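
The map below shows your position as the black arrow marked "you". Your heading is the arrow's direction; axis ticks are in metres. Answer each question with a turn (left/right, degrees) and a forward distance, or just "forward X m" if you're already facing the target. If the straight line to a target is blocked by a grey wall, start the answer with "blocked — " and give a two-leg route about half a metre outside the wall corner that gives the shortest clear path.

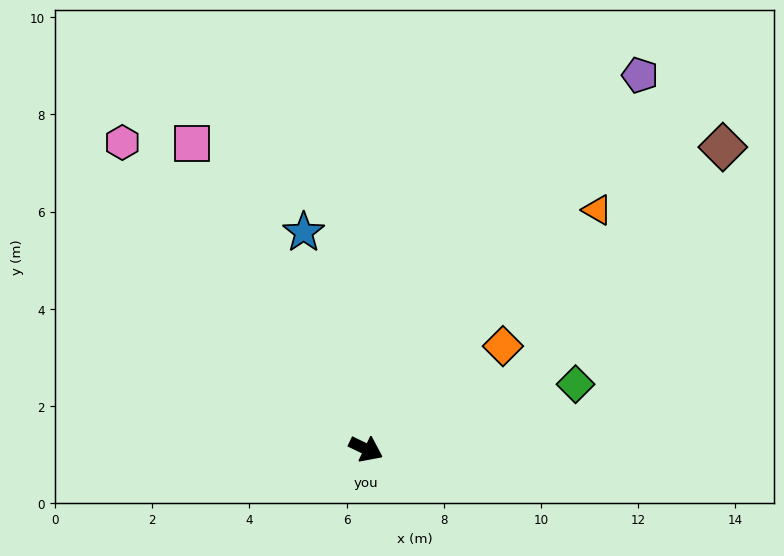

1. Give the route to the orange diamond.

turn left 63°, forward 3.5 m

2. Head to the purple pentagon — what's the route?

turn left 79°, forward 9.5 m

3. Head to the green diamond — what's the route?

turn left 43°, forward 4.5 m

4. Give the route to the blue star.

turn left 132°, forward 4.6 m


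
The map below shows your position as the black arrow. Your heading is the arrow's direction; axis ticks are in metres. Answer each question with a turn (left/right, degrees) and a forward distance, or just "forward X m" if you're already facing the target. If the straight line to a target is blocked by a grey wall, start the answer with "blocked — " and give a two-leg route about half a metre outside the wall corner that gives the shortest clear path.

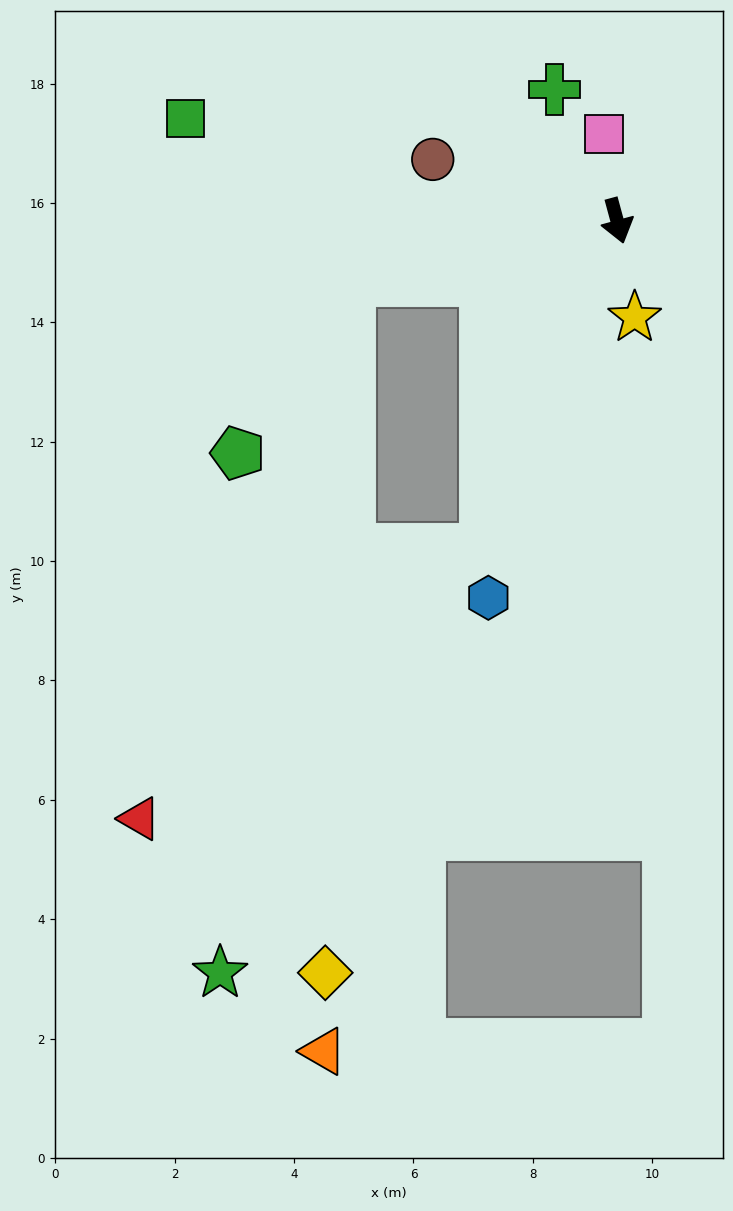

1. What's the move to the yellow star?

turn right 5°, forward 1.6 m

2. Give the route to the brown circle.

turn right 124°, forward 3.3 m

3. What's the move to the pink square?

turn left 173°, forward 1.5 m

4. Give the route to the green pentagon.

blocked — turn right 92°, forward 4.6 m, then turn left 44°, forward 3.4 m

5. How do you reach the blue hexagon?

turn right 34°, forward 6.7 m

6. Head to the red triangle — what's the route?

blocked — turn right 37°, forward 5.9 m, then turn right 30°, forward 7.3 m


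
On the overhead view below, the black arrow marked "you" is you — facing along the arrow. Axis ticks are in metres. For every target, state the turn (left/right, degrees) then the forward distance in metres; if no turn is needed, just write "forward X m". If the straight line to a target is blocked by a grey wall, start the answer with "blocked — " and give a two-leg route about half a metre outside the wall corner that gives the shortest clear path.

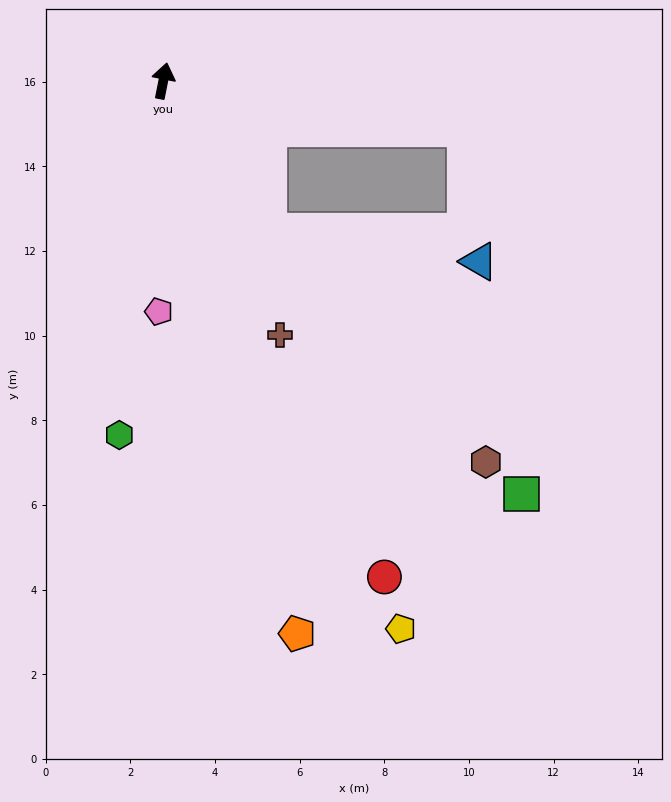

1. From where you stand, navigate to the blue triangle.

blocked — turn right 134°, forward 4.3 m, then turn left 47°, forward 5.0 m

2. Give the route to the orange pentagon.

turn right 155°, forward 13.4 m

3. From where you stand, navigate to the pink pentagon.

turn right 170°, forward 5.5 m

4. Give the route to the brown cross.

turn right 144°, forward 6.6 m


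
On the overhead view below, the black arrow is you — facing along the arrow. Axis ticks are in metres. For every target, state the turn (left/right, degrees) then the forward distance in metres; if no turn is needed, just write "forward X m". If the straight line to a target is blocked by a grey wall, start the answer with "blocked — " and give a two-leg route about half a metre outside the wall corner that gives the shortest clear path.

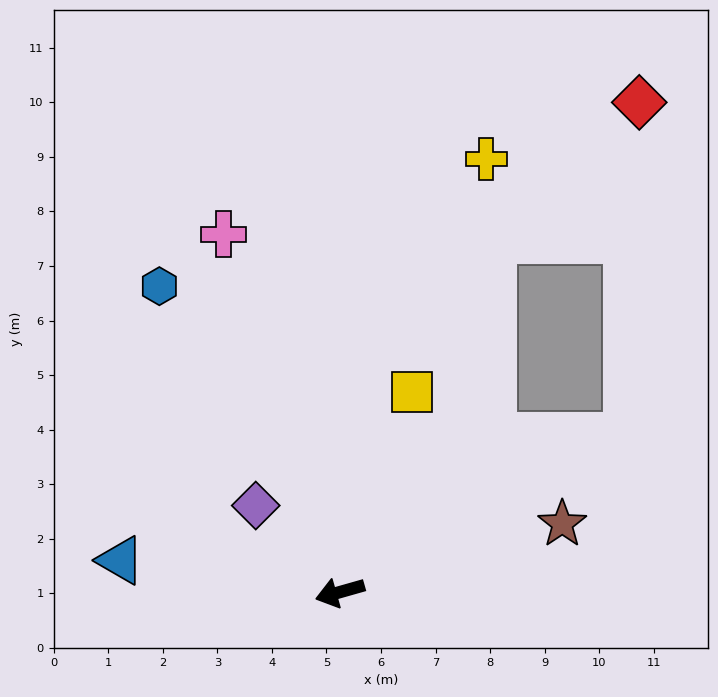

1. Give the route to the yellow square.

turn right 126°, forward 3.9 m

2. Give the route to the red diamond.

blocked — turn right 167°, forward 6.0 m, then turn left 59°, forward 6.1 m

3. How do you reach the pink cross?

turn right 88°, forward 6.9 m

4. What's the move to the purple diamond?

turn right 62°, forward 2.2 m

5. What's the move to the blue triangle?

turn right 24°, forward 4.1 m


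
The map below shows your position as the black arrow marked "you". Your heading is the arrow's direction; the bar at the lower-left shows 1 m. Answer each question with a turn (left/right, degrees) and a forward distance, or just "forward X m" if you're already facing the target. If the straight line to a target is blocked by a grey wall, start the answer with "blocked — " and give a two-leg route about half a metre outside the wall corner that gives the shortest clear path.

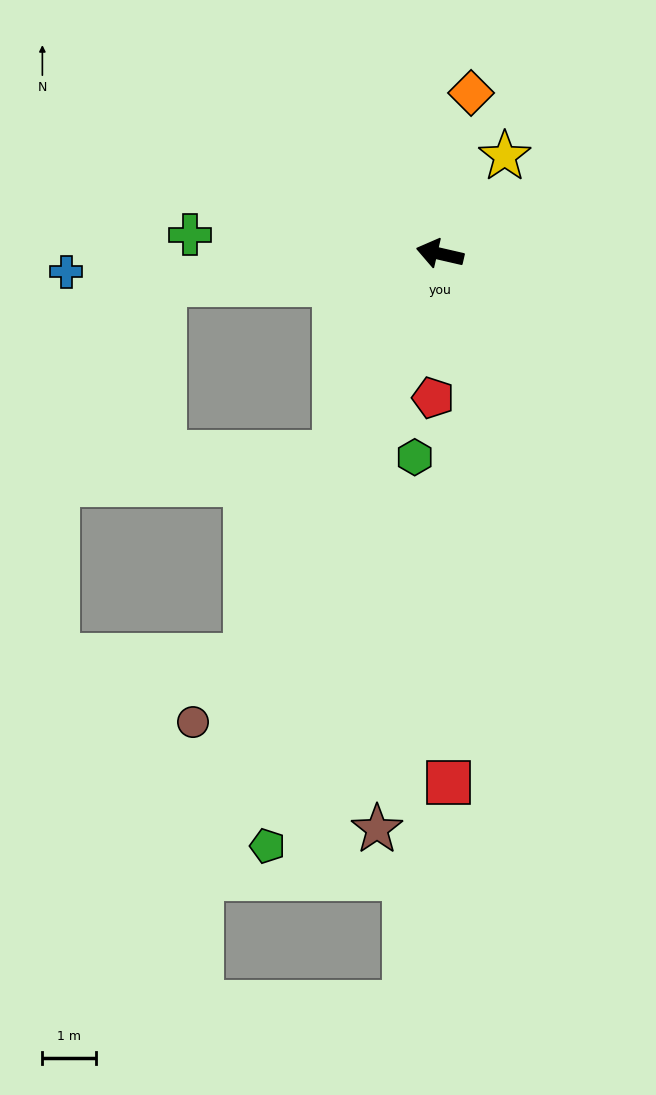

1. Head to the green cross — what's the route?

turn left 9°, forward 4.7 m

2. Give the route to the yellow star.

turn right 111°, forward 2.2 m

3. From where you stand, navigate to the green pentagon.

turn left 87°, forward 11.4 m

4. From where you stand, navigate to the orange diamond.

turn right 88°, forward 3.0 m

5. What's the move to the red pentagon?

turn left 100°, forward 2.7 m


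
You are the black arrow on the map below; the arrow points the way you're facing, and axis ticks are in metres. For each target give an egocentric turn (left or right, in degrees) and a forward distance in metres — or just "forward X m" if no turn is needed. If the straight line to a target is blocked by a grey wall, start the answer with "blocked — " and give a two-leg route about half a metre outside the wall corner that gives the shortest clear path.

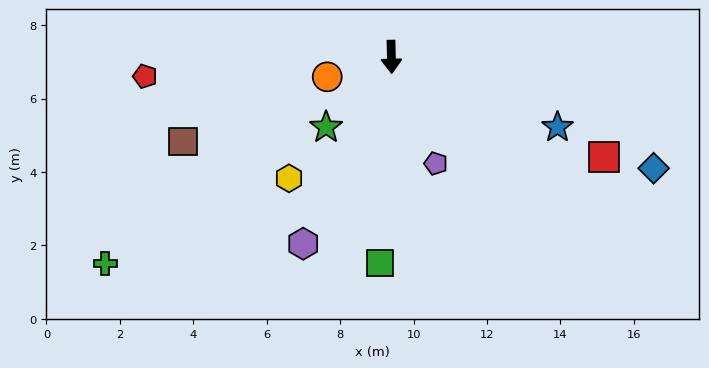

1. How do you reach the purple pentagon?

turn left 21°, forward 3.1 m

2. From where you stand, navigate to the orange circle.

turn right 74°, forward 1.8 m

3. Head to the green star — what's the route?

turn right 44°, forward 2.6 m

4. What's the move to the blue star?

turn left 66°, forward 4.9 m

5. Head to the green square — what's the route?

turn right 5°, forward 5.6 m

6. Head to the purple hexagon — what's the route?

turn right 27°, forward 5.6 m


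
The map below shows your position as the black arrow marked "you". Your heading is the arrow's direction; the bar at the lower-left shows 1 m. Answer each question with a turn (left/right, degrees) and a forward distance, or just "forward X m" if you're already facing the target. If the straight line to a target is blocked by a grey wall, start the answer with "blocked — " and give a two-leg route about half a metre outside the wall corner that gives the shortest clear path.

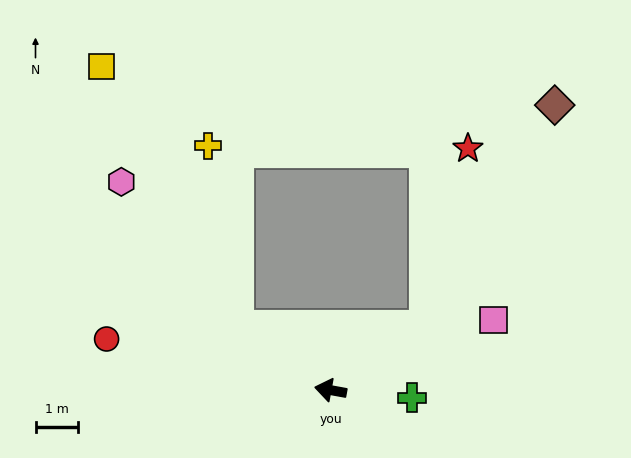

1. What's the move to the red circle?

turn right 3°, forward 5.4 m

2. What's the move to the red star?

blocked — turn right 137°, forward 2.7 m, then turn left 44°, forward 4.3 m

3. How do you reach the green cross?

turn right 175°, forward 1.9 m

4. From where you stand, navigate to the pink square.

turn right 146°, forward 4.1 m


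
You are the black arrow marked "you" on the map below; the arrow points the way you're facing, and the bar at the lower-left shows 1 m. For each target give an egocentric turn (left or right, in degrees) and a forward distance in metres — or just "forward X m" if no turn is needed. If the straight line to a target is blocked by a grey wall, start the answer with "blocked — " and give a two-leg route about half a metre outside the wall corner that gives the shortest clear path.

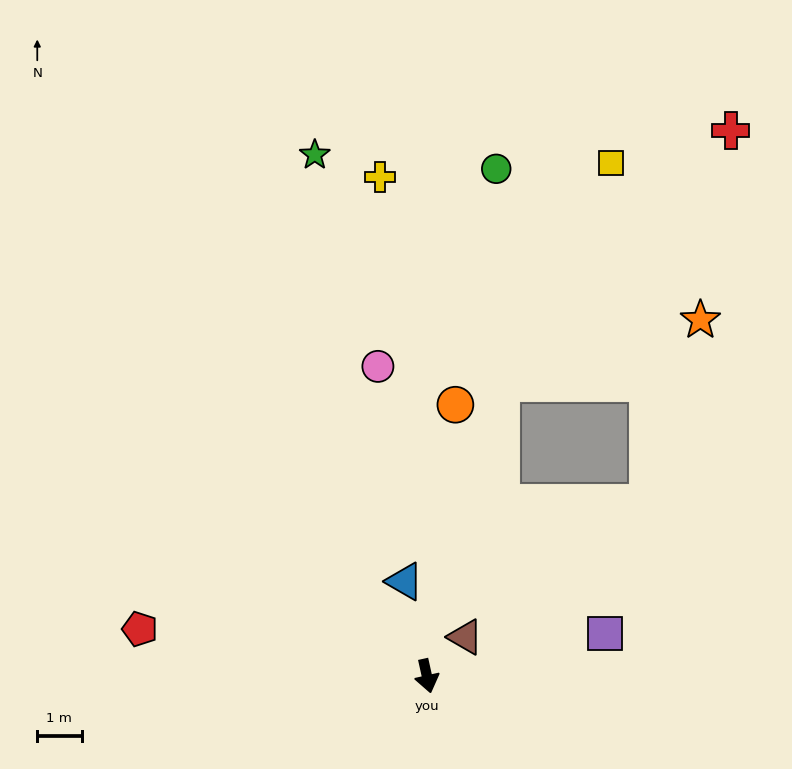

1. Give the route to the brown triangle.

turn left 123°, forward 1.2 m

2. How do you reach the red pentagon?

turn right 112°, forward 6.6 m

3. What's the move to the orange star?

blocked — turn left 153°, forward 6.8 m, then turn right 58°, forward 4.7 m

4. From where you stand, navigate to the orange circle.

turn left 162°, forward 6.2 m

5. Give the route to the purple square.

turn left 91°, forward 4.1 m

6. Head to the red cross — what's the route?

blocked — turn left 153°, forward 6.8 m, then turn right 28°, forward 7.7 m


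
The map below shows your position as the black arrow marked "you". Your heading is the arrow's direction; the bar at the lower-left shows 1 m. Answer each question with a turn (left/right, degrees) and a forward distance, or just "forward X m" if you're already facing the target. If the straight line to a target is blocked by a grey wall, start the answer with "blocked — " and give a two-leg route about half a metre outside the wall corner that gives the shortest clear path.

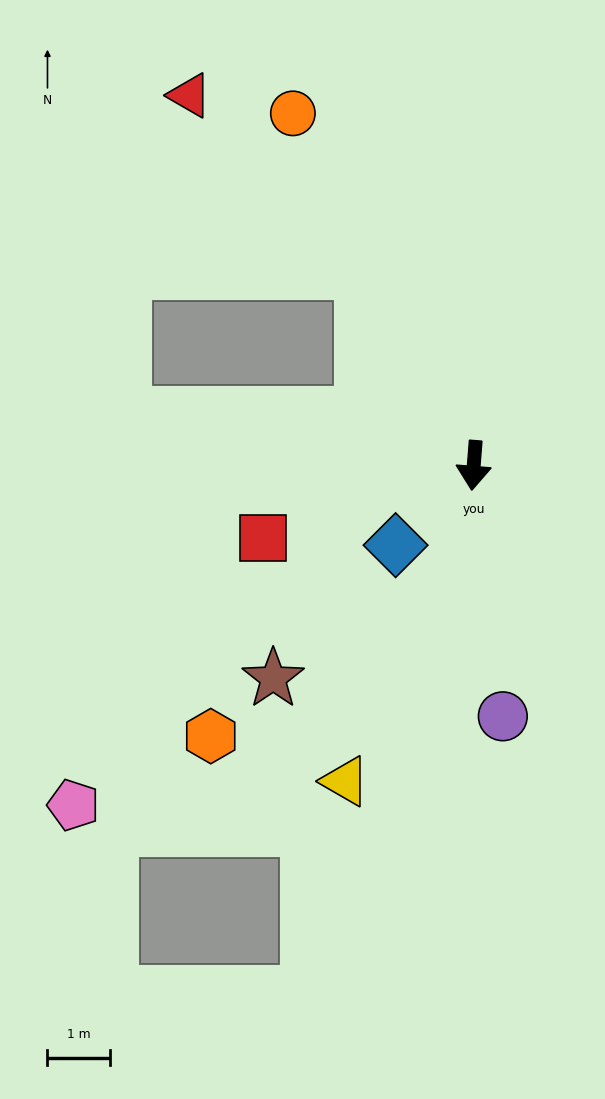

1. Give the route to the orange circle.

turn right 148°, forward 6.3 m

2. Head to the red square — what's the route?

turn right 66°, forward 3.5 m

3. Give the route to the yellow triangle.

turn right 18°, forward 5.4 m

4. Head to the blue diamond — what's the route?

turn right 40°, forward 1.8 m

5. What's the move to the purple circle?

turn left 11°, forward 4.0 m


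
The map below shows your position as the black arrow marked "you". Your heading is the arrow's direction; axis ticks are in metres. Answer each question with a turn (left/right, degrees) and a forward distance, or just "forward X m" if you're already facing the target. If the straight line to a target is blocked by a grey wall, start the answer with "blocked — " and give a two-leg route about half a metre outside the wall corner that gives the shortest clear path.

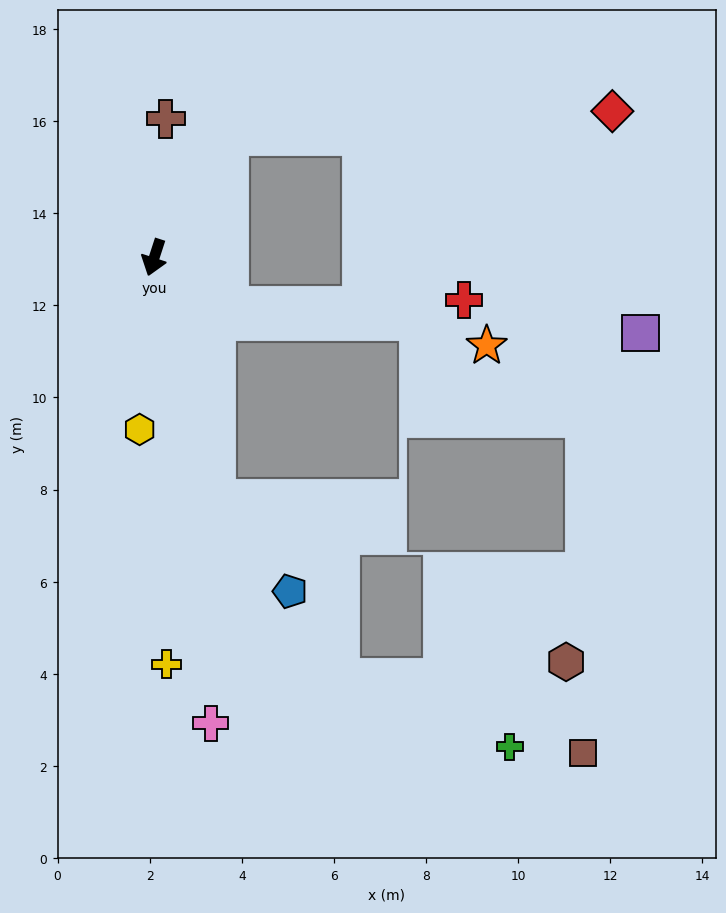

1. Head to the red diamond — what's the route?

blocked — turn left 166°, forward 3.1 m, then turn right 54°, forward 8.3 m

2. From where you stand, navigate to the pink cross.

turn left 25°, forward 10.2 m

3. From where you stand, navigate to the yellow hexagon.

turn left 13°, forward 3.7 m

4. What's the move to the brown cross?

turn right 167°, forward 3.0 m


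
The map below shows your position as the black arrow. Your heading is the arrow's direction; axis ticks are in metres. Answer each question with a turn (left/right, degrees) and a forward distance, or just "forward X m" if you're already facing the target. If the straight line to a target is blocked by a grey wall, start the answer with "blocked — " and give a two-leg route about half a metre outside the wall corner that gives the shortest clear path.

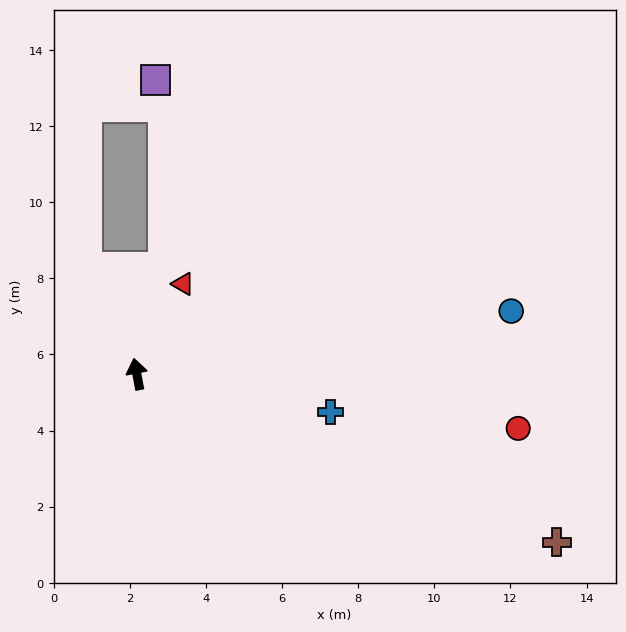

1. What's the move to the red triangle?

turn right 38°, forward 2.7 m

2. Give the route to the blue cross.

turn right 112°, forward 5.2 m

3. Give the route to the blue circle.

turn right 91°, forward 10.0 m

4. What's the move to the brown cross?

turn right 123°, forward 11.9 m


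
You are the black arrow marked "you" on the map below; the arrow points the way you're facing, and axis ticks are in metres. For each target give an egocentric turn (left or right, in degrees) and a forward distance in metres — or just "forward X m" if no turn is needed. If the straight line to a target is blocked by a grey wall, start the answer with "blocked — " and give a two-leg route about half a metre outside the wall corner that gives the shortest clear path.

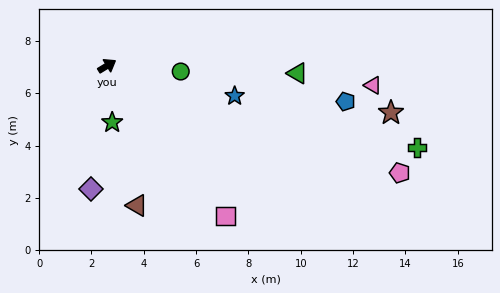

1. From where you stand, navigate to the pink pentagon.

turn right 51°, forward 11.9 m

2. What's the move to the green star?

turn right 116°, forward 2.2 m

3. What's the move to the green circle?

turn right 36°, forward 2.8 m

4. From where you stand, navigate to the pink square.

turn right 83°, forward 7.3 m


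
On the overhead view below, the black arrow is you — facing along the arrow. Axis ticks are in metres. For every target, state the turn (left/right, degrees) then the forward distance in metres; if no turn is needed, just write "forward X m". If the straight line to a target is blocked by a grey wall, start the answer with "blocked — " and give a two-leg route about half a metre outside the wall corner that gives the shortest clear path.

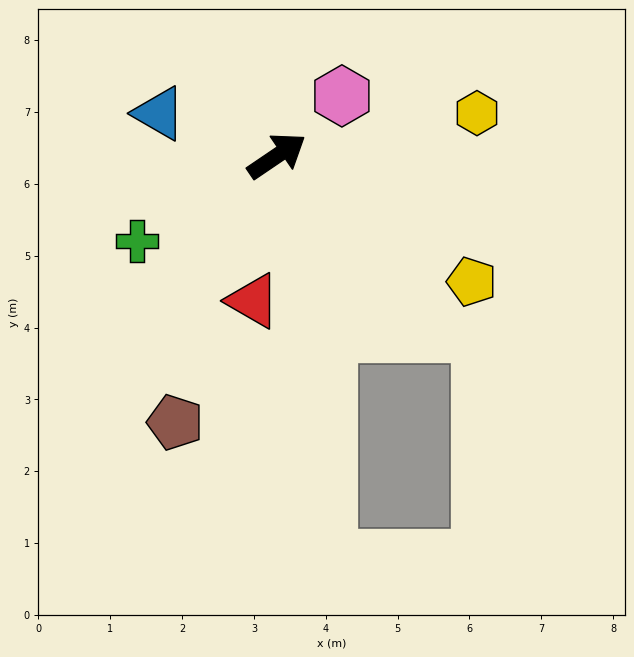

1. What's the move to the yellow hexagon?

turn right 22°, forward 2.8 m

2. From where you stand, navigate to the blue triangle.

turn left 126°, forward 1.7 m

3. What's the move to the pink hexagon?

turn left 8°, forward 1.2 m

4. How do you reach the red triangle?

turn right 133°, forward 2.0 m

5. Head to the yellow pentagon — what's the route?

turn right 67°, forward 3.2 m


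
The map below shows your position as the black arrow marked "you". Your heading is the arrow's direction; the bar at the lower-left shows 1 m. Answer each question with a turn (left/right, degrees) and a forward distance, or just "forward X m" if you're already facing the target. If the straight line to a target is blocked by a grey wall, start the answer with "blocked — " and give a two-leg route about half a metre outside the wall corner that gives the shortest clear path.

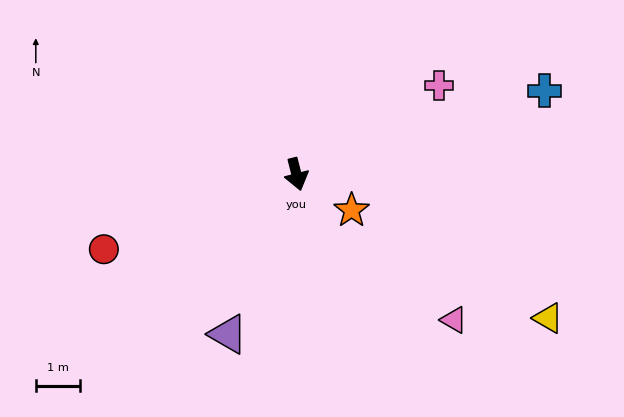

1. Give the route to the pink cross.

turn left 108°, forward 3.8 m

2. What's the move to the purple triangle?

turn right 37°, forward 3.9 m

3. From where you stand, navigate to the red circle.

turn right 83°, forward 4.6 m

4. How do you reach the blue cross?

turn left 94°, forward 5.9 m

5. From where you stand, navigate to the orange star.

turn left 43°, forward 1.5 m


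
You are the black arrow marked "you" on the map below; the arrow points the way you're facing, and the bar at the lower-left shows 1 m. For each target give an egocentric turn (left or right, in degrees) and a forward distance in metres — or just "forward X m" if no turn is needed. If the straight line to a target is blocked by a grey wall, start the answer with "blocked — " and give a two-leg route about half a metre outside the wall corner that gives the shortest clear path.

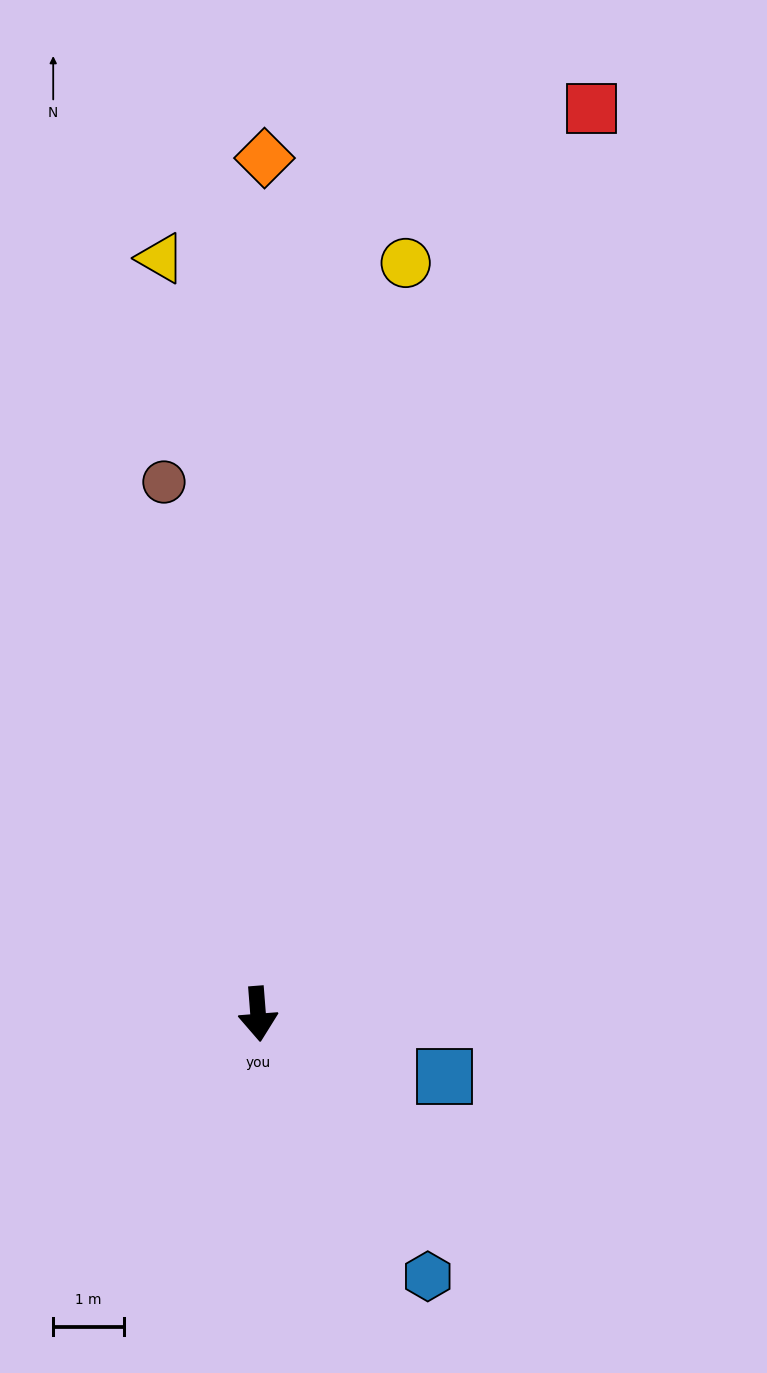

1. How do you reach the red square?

turn left 155°, forward 13.7 m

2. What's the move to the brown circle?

turn right 174°, forward 7.7 m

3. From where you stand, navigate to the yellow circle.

turn left 164°, forward 10.8 m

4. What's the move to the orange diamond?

turn left 175°, forward 12.1 m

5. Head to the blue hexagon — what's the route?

turn left 28°, forward 4.4 m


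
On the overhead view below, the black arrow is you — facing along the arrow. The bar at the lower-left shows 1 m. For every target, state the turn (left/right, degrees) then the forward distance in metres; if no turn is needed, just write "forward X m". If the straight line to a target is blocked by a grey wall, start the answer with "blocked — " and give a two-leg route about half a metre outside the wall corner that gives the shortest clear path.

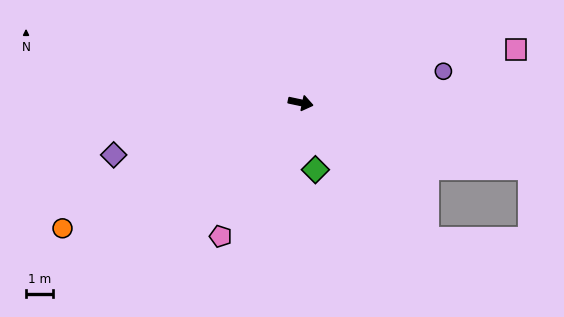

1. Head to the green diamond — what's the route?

turn right 66°, forward 2.5 m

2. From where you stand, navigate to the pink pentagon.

turn right 109°, forward 5.7 m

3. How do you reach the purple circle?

turn left 24°, forward 5.3 m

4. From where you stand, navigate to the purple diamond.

turn right 152°, forward 7.1 m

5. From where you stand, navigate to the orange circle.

turn right 140°, forward 9.8 m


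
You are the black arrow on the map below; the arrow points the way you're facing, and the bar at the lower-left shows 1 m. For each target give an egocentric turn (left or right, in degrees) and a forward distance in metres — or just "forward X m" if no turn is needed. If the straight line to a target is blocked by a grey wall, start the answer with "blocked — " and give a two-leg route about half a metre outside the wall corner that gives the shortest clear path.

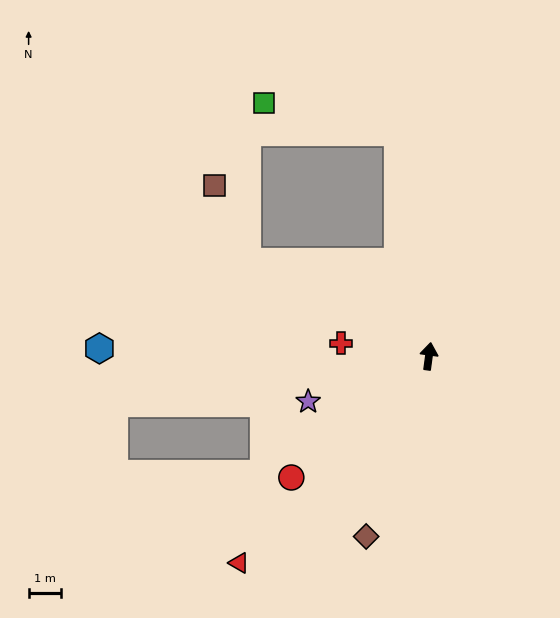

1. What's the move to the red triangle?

turn left 145°, forward 8.6 m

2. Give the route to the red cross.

turn left 89°, forward 2.7 m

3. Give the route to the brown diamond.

turn left 168°, forward 5.9 m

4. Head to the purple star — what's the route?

turn left 118°, forward 4.0 m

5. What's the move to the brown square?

blocked — turn left 70°, forward 6.3 m, then turn right 39°, forward 2.6 m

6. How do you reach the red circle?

turn left 139°, forward 5.6 m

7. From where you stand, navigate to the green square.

blocked — turn left 16°, forward 7.0 m, then turn left 69°, forward 4.2 m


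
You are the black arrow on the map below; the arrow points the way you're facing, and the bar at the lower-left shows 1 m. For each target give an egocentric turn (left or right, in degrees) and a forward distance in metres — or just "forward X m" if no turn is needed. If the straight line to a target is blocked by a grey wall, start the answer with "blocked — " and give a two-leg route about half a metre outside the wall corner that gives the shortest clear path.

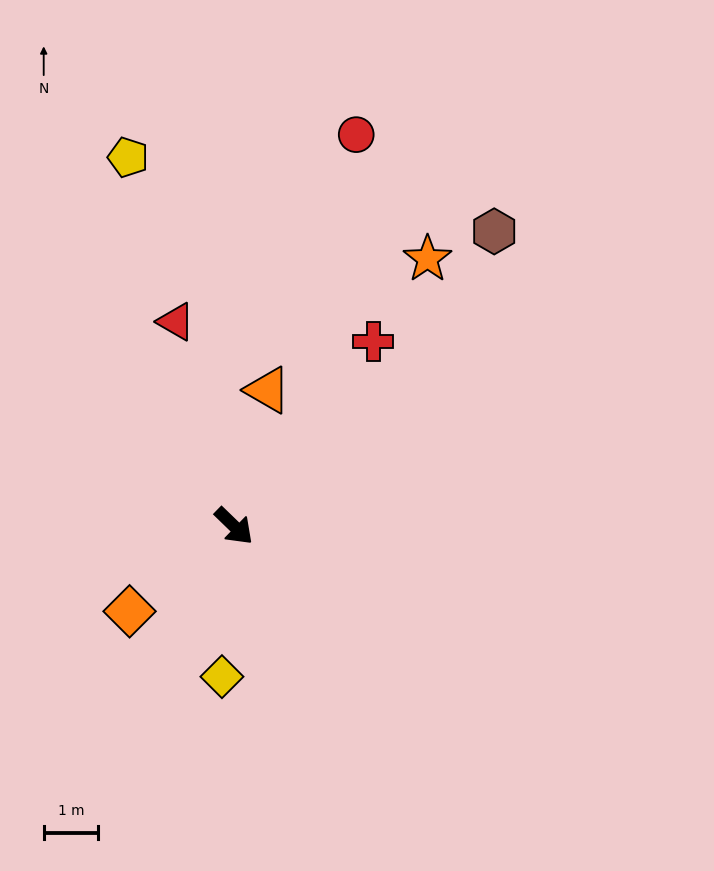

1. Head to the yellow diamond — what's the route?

turn right 51°, forward 2.8 m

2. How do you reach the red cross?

turn left 97°, forward 4.2 m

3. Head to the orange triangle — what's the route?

turn left 120°, forward 2.6 m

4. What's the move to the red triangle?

turn left 150°, forward 3.9 m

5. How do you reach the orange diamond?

turn right 97°, forward 2.5 m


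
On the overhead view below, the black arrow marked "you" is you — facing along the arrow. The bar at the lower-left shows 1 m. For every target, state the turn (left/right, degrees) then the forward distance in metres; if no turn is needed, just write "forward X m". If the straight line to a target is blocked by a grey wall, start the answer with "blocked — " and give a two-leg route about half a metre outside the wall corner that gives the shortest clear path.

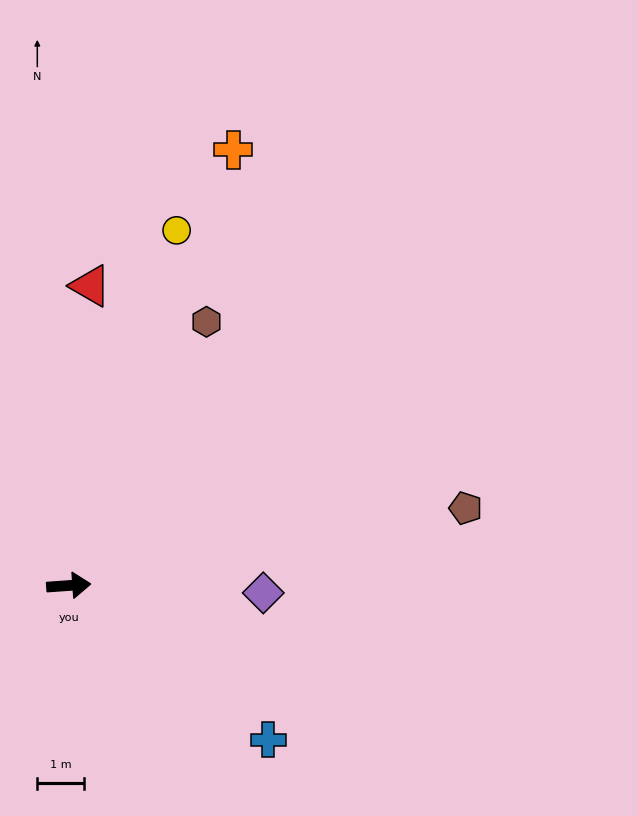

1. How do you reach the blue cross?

turn right 42°, forward 5.4 m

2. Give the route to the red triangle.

turn left 82°, forward 6.4 m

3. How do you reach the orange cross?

turn left 65°, forward 9.9 m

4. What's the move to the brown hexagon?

turn left 58°, forward 6.3 m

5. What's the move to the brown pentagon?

turn left 7°, forward 8.6 m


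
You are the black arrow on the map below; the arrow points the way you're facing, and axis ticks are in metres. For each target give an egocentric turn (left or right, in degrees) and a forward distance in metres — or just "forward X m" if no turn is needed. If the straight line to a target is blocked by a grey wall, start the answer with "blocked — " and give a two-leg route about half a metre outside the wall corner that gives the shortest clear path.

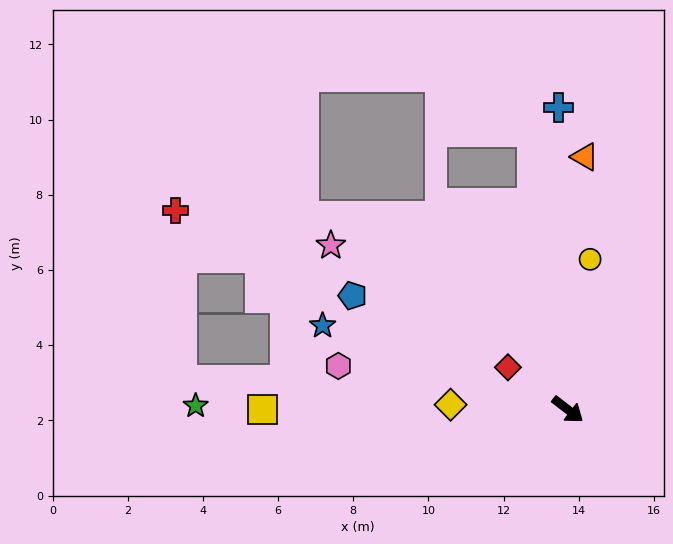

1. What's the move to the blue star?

turn right 161°, forward 6.9 m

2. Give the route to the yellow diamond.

turn right 145°, forward 3.1 m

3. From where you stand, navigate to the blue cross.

turn left 129°, forward 8.0 m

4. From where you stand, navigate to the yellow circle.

turn left 119°, forward 4.0 m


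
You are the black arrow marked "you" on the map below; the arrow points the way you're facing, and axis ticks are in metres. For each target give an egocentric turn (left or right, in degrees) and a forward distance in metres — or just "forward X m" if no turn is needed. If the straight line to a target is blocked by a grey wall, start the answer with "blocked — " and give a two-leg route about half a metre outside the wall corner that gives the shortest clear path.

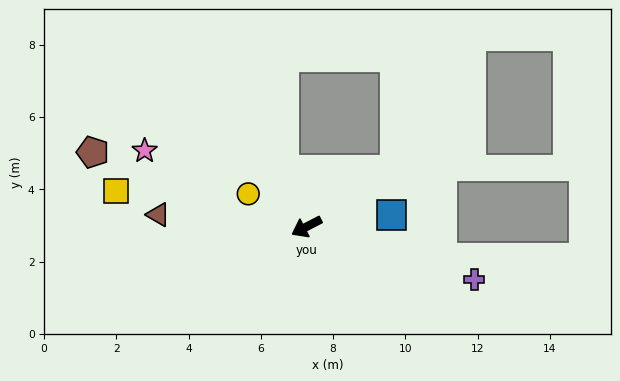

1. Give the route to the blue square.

turn left 160°, forward 2.4 m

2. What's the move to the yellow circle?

turn right 57°, forward 1.9 m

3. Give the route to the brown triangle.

turn right 32°, forward 4.1 m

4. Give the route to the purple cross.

turn left 135°, forward 4.9 m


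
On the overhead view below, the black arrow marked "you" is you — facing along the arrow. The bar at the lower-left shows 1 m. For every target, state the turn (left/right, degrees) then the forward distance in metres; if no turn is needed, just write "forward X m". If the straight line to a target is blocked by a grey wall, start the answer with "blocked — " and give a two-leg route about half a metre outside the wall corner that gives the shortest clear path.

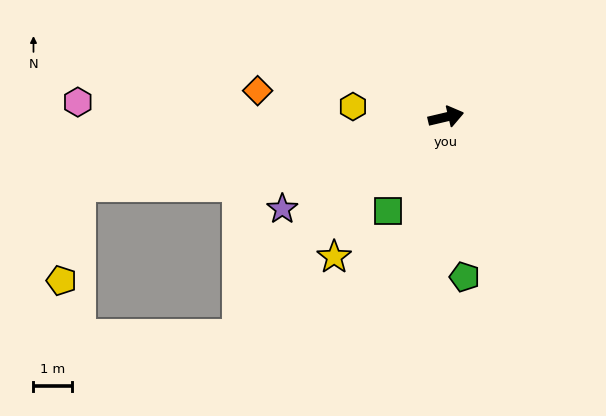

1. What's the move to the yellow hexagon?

turn left 160°, forward 2.4 m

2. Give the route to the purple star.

turn right 164°, forward 4.9 m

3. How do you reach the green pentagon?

turn right 97°, forward 4.2 m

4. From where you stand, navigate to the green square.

turn right 135°, forward 2.9 m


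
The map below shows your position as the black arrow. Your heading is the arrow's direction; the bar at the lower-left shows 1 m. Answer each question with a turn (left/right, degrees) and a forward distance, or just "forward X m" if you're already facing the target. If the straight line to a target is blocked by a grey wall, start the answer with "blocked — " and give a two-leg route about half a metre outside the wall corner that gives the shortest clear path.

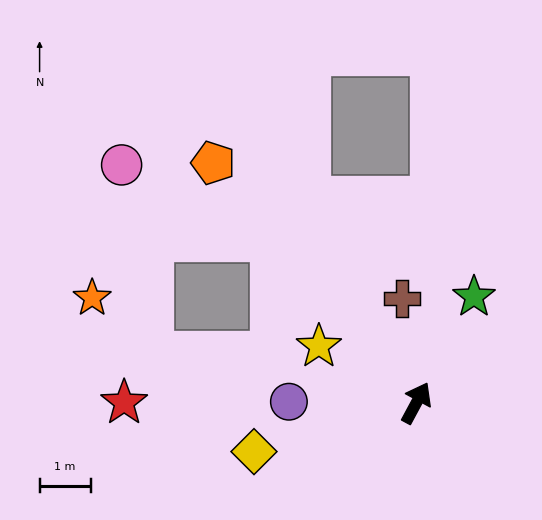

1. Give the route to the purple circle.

turn left 118°, forward 2.5 m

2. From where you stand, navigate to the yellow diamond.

turn left 135°, forward 3.3 m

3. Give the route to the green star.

forward 2.4 m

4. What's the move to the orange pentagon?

turn left 69°, forward 6.1 m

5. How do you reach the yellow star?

turn left 88°, forward 2.2 m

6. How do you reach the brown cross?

turn left 36°, forward 2.1 m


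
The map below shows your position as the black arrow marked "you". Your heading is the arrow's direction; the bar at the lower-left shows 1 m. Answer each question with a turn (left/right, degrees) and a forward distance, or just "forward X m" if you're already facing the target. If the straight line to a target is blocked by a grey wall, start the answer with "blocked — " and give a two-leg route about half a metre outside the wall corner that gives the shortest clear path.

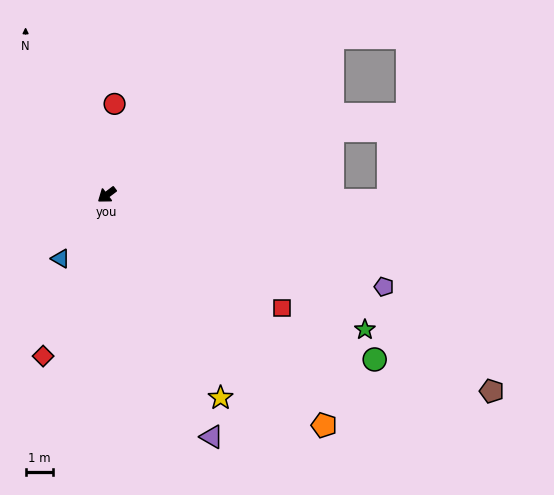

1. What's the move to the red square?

turn left 110°, forward 7.7 m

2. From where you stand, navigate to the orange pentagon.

turn left 96°, forward 11.7 m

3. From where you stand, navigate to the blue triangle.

turn left 17°, forward 2.9 m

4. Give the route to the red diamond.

turn left 31°, forward 6.4 m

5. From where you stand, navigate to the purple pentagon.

turn left 125°, forward 10.8 m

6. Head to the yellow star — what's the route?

turn left 82°, forward 8.6 m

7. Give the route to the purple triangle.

turn left 76°, forward 9.7 m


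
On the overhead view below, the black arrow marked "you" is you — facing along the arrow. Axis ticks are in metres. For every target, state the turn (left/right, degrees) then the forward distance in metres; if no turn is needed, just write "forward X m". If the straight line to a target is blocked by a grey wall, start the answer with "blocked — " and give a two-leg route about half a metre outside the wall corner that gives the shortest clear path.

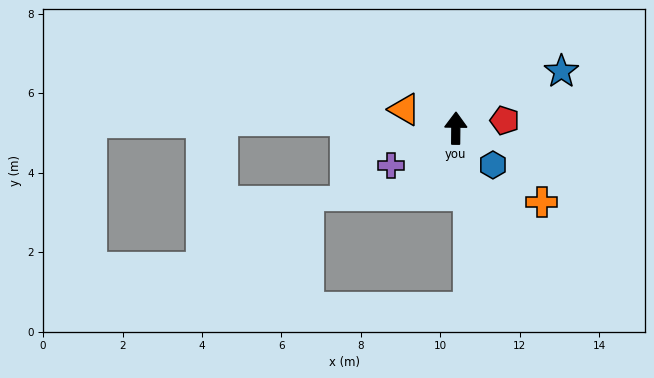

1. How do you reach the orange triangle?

turn left 71°, forward 1.4 m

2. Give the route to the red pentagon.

turn right 80°, forward 1.2 m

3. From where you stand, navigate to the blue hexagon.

turn right 134°, forward 1.3 m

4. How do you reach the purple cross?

turn left 121°, forward 1.9 m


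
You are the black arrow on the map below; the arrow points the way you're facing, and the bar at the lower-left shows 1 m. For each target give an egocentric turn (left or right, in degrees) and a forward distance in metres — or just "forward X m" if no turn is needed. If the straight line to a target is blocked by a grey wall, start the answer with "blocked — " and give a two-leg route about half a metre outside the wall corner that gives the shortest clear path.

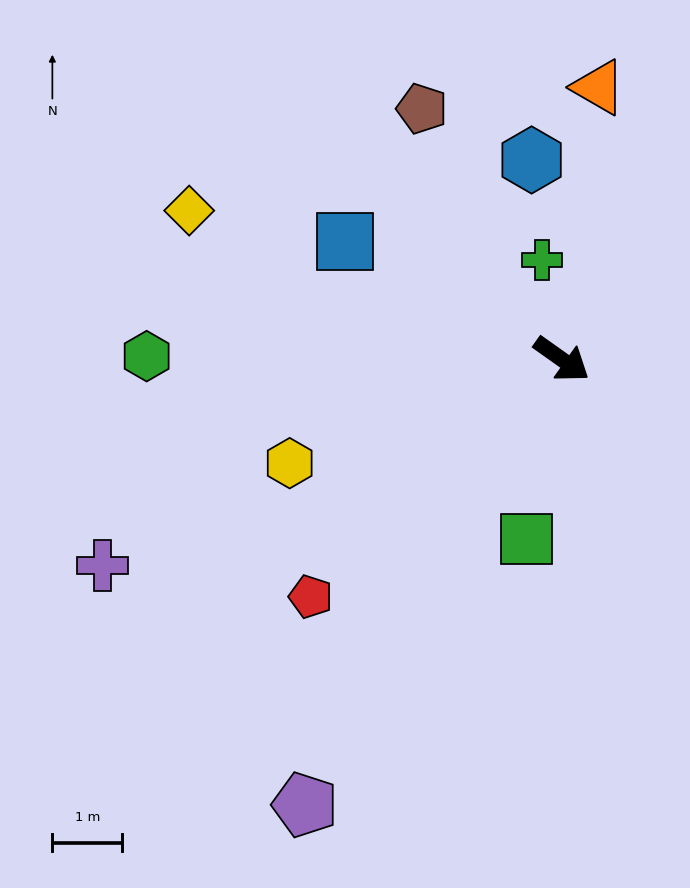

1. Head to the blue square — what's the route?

turn right 173°, forward 3.5 m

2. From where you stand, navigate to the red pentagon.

turn right 101°, forward 5.0 m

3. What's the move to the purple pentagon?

turn right 85°, forward 7.4 m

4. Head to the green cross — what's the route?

turn left 137°, forward 1.4 m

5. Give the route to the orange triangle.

turn left 118°, forward 3.9 m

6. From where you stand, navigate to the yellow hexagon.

turn right 124°, forward 4.2 m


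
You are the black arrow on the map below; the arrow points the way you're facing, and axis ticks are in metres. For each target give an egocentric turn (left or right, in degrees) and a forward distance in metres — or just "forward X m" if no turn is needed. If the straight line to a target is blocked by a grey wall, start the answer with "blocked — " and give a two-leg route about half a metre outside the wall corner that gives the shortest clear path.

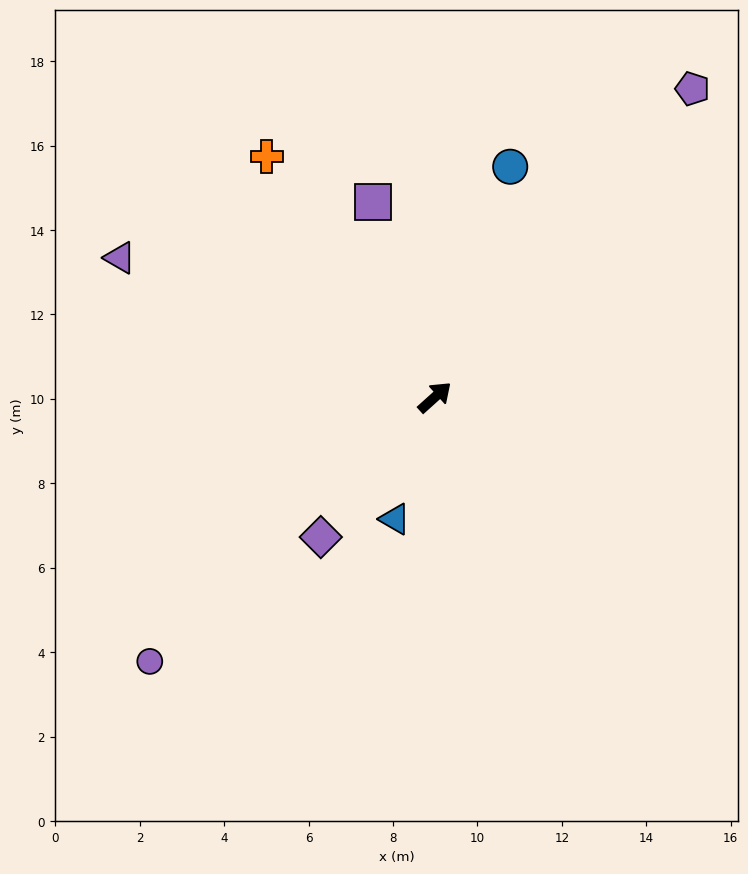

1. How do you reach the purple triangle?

turn left 114°, forward 8.2 m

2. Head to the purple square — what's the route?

turn left 66°, forward 4.8 m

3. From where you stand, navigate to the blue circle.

turn left 30°, forward 5.7 m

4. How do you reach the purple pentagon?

turn left 8°, forward 9.5 m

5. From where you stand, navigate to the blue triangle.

turn right 150°, forward 3.0 m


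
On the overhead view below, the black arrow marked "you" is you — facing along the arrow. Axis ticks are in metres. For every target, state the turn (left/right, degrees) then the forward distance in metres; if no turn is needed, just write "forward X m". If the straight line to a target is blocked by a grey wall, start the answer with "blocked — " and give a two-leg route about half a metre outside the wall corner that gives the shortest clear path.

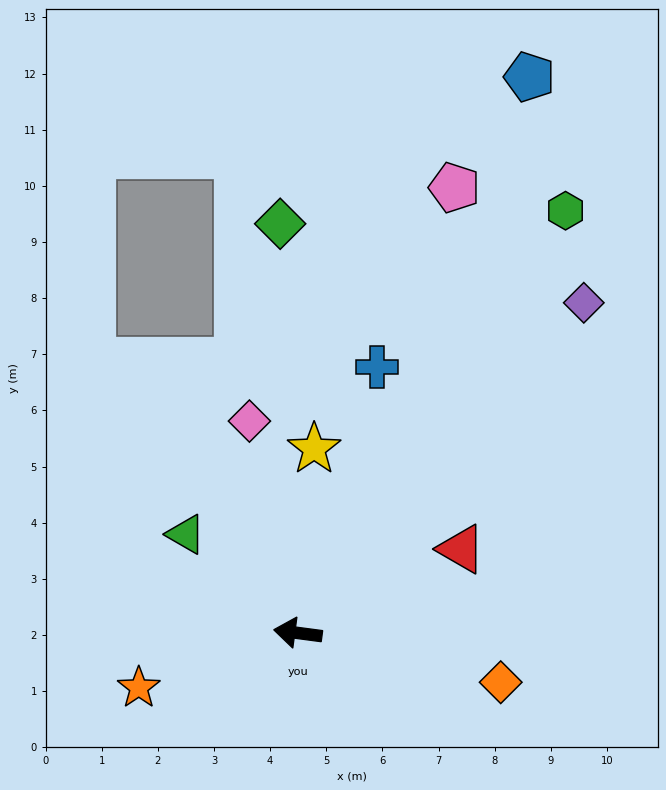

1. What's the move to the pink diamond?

turn right 70°, forward 3.9 m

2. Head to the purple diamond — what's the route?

turn right 123°, forward 7.8 m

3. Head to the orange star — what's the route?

turn left 27°, forward 3.0 m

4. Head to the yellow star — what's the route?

turn right 88°, forward 3.3 m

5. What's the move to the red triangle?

turn right 145°, forward 3.3 m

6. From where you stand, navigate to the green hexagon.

turn right 115°, forward 8.9 m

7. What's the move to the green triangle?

turn right 34°, forward 2.7 m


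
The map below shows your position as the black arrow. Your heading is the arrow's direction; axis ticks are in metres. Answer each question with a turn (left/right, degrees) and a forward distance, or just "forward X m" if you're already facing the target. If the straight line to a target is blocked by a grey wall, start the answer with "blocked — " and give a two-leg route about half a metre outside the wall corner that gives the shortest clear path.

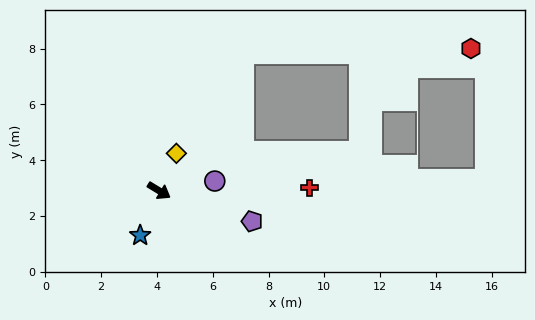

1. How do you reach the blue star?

turn right 82°, forward 1.7 m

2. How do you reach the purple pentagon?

turn left 13°, forward 3.5 m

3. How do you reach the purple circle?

turn left 41°, forward 2.0 m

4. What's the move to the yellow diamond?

turn left 96°, forward 1.5 m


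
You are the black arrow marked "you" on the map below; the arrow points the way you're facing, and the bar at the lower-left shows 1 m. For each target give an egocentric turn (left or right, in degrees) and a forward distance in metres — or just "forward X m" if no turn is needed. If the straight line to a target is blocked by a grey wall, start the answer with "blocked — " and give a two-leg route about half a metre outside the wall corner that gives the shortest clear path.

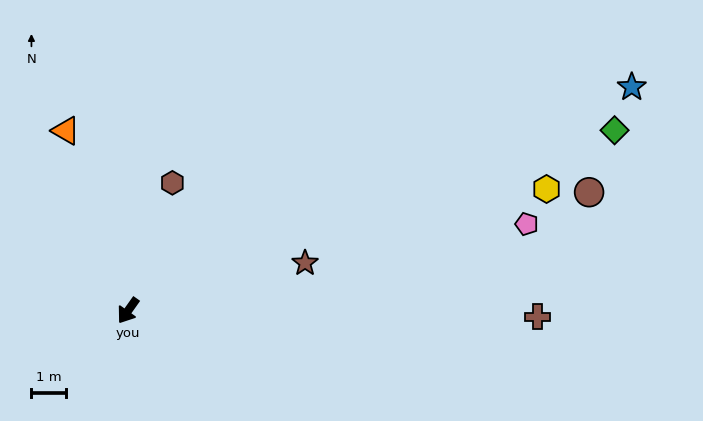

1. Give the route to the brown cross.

turn left 125°, forward 11.8 m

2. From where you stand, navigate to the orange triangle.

turn right 126°, forward 5.5 m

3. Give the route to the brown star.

turn left 140°, forward 5.3 m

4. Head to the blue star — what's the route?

turn left 149°, forward 15.8 m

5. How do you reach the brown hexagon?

turn right 164°, forward 3.9 m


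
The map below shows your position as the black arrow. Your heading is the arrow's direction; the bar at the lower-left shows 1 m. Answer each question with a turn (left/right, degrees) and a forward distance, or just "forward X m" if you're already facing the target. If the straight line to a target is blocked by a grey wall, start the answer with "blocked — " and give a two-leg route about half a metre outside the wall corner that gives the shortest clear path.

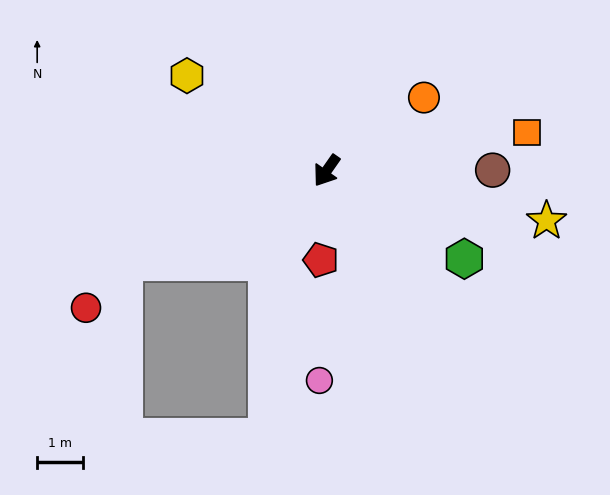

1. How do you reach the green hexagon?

turn left 92°, forward 3.6 m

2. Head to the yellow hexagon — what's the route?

turn right 89°, forward 3.7 m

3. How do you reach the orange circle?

turn left 162°, forward 2.7 m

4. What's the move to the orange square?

turn left 136°, forward 4.5 m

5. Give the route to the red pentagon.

turn left 31°, forward 2.0 m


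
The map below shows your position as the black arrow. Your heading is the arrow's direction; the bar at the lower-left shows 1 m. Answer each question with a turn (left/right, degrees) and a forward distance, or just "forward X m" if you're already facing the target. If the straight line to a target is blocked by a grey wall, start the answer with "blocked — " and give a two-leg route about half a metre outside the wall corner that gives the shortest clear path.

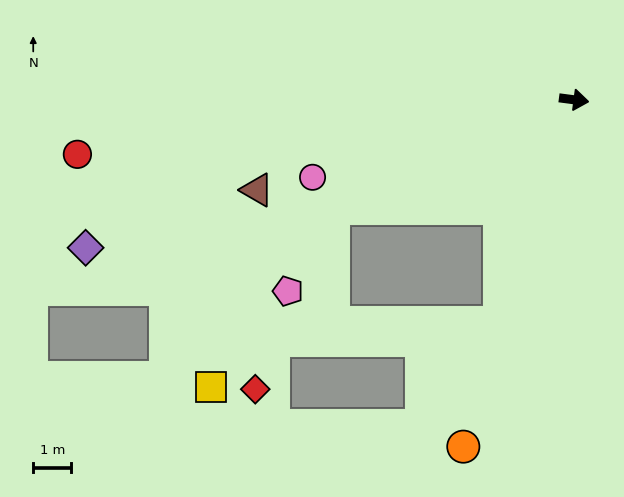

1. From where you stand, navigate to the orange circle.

turn right 100°, forward 9.6 m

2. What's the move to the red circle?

turn right 166°, forward 13.2 m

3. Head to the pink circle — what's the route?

turn right 156°, forward 7.2 m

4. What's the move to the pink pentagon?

blocked — turn right 148°, forward 7.0 m, then turn left 37°, forward 2.5 m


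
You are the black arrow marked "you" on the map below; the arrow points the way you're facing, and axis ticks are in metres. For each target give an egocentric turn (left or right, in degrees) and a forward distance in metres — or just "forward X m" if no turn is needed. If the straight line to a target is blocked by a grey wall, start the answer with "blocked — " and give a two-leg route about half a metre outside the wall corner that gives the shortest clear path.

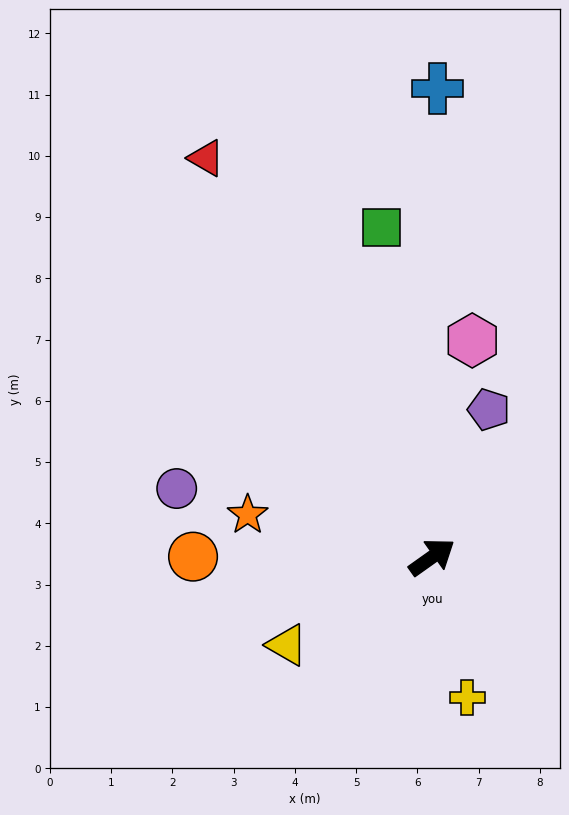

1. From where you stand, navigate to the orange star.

turn left 132°, forward 3.1 m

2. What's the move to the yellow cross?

turn right 111°, forward 2.4 m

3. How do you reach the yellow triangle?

turn left 176°, forward 2.8 m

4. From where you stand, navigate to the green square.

turn left 63°, forward 5.4 m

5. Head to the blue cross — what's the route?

turn left 54°, forward 7.7 m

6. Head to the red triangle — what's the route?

turn left 84°, forward 7.5 m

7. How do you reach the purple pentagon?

turn left 34°, forward 2.6 m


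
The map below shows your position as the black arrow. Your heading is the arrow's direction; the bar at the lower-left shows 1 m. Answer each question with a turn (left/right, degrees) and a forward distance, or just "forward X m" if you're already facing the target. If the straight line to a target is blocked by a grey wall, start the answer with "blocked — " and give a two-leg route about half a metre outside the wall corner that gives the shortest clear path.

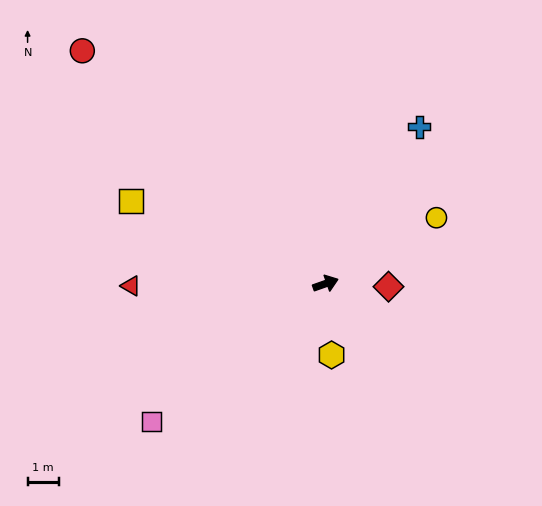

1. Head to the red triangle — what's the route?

turn left 161°, forward 6.3 m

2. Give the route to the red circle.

turn left 117°, forward 10.9 m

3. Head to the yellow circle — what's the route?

turn left 11°, forward 4.2 m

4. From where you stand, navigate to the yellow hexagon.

turn right 105°, forward 2.3 m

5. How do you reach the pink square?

turn right 161°, forward 7.2 m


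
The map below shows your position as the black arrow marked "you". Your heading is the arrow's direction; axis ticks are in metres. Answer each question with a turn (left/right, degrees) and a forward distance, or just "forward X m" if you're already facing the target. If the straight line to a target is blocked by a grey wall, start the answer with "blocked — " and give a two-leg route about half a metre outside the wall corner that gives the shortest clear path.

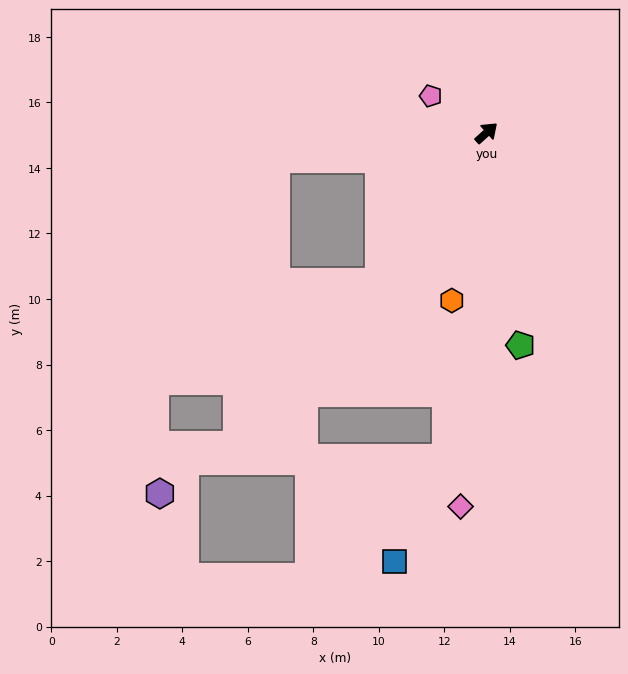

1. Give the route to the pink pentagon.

turn left 104°, forward 2.0 m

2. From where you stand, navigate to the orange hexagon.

turn right 144°, forward 5.2 m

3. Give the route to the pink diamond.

turn right 136°, forward 11.4 m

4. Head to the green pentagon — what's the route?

turn right 123°, forward 6.6 m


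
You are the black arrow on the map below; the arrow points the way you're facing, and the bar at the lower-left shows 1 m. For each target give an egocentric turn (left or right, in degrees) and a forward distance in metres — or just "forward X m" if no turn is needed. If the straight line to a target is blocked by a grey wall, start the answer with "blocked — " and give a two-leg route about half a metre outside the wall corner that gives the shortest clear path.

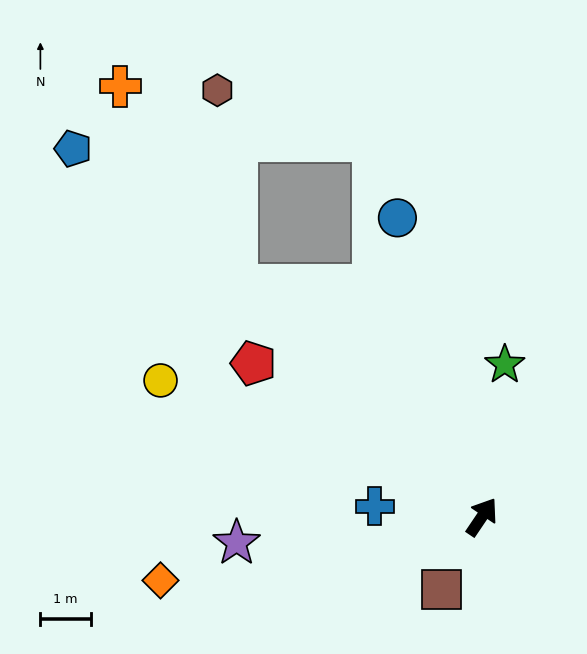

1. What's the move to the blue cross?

turn left 118°, forward 2.1 m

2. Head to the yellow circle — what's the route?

turn left 101°, forward 6.9 m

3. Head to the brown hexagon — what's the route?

blocked — turn left 81°, forward 6.7 m, then turn right 41°, forward 3.9 m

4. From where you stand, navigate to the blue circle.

turn left 50°, forward 6.2 m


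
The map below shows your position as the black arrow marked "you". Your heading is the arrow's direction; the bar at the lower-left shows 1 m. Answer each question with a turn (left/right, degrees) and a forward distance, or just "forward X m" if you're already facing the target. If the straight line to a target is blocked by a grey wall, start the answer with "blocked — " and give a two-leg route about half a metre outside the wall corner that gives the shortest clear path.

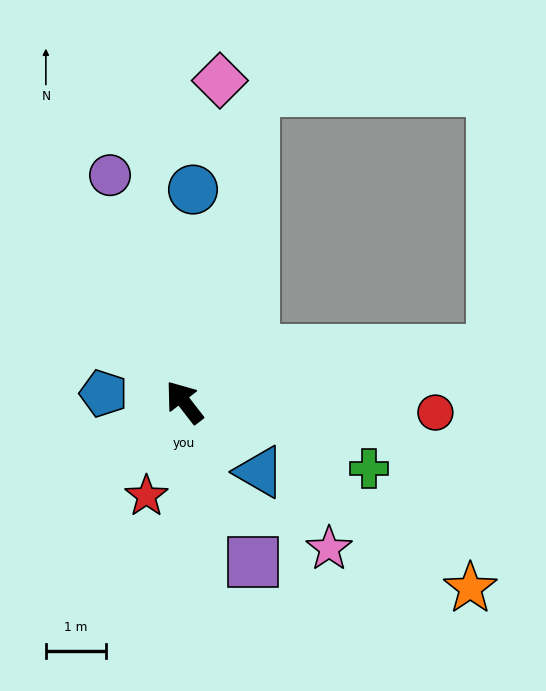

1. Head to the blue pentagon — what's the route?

turn left 46°, forward 1.3 m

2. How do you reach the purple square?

turn left 165°, forward 2.9 m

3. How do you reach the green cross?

turn right 148°, forward 3.3 m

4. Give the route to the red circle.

turn right 130°, forward 4.2 m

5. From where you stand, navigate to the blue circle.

turn right 40°, forward 3.5 m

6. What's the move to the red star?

turn left 120°, forward 1.7 m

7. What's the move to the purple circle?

turn right 20°, forward 4.0 m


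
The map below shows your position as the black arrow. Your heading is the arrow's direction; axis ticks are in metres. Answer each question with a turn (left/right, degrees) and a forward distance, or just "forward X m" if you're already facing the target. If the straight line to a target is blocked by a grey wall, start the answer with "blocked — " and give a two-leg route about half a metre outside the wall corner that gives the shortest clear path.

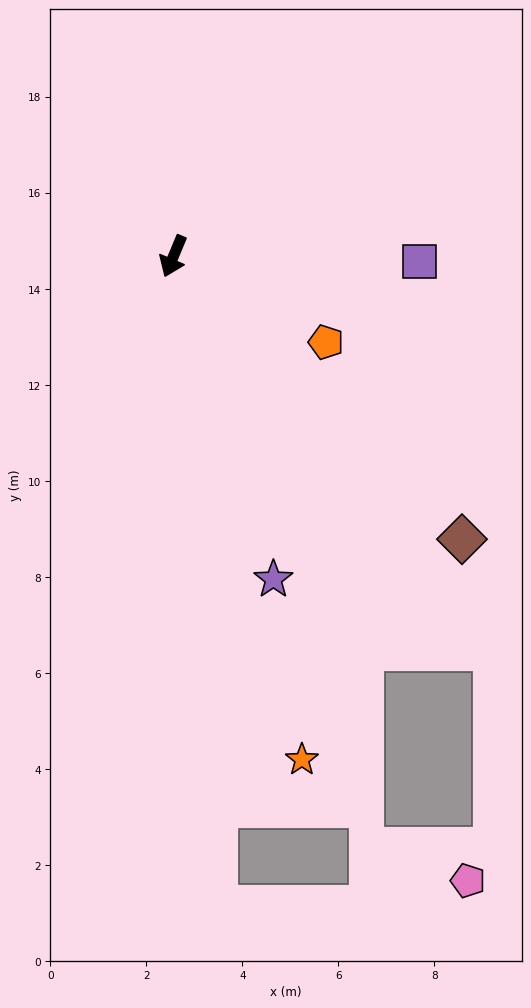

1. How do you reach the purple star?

turn left 40°, forward 7.0 m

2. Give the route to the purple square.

turn left 112°, forward 5.1 m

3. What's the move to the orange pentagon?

turn left 83°, forward 3.6 m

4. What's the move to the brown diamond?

turn left 68°, forward 8.4 m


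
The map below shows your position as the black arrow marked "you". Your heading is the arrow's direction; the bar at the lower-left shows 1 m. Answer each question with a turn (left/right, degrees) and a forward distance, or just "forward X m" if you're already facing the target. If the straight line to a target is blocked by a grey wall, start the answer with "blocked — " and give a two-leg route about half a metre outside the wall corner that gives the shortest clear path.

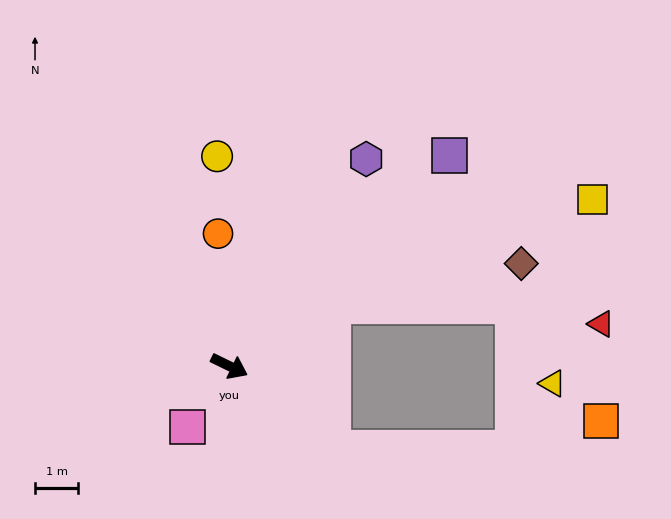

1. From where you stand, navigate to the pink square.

turn right 99°, forward 1.7 m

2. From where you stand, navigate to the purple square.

turn left 70°, forward 7.1 m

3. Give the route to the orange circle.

turn left 121°, forward 3.1 m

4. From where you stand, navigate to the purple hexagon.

turn left 83°, forward 5.8 m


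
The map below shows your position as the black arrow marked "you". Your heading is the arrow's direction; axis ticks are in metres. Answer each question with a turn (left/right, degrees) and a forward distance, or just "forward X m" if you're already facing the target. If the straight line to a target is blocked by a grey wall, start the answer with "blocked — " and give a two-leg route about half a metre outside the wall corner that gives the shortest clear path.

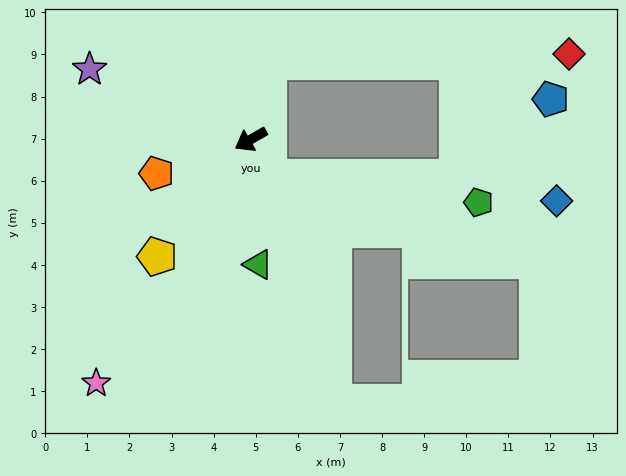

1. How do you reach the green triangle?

turn left 64°, forward 3.0 m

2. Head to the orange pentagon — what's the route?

turn right 10°, forward 2.4 m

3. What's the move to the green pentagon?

blocked — turn left 86°, forward 1.0 m, then turn left 57°, forward 5.0 m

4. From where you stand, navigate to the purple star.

turn right 53°, forward 4.2 m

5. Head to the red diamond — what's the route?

blocked — turn right 133°, forward 1.9 m, then turn right 75°, forward 7.1 m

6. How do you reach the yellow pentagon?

turn left 22°, forward 3.6 m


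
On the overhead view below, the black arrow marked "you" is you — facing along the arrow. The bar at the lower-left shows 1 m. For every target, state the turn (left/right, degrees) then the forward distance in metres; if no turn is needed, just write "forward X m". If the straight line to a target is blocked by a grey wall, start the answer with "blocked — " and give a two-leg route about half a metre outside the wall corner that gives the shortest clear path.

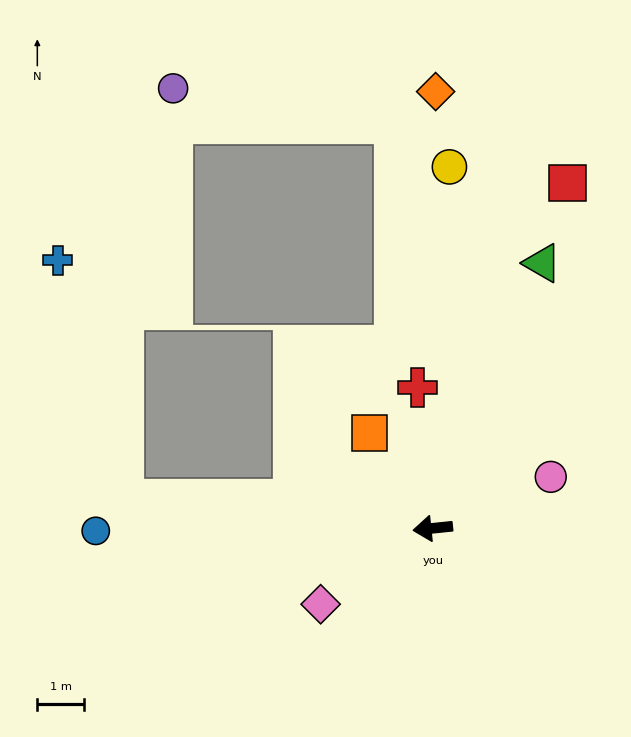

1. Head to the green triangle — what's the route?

turn right 118°, forward 6.1 m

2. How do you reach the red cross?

turn right 90°, forward 3.0 m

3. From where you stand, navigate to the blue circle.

turn right 5°, forward 7.2 m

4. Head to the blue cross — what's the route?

blocked — turn right 11°, forward 6.6 m, then turn right 69°, forward 5.3 m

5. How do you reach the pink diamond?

turn left 28°, forward 2.9 m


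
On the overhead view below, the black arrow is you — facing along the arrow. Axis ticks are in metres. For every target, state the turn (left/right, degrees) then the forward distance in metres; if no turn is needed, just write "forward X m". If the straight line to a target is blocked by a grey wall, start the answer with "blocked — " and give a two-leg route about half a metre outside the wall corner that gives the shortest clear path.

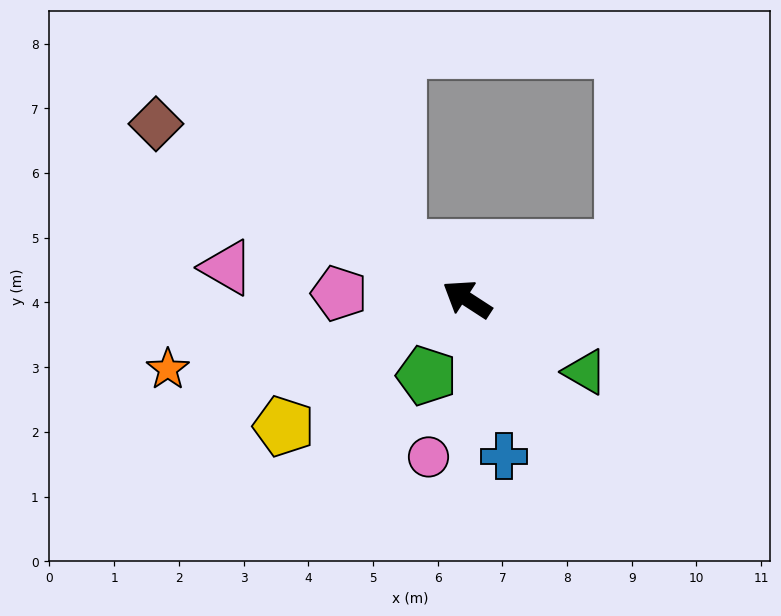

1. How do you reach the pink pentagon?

turn left 30°, forward 2.0 m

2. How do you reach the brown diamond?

turn left 4°, forward 5.5 m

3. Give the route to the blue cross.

turn left 136°, forward 2.5 m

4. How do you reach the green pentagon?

turn left 95°, forward 1.3 m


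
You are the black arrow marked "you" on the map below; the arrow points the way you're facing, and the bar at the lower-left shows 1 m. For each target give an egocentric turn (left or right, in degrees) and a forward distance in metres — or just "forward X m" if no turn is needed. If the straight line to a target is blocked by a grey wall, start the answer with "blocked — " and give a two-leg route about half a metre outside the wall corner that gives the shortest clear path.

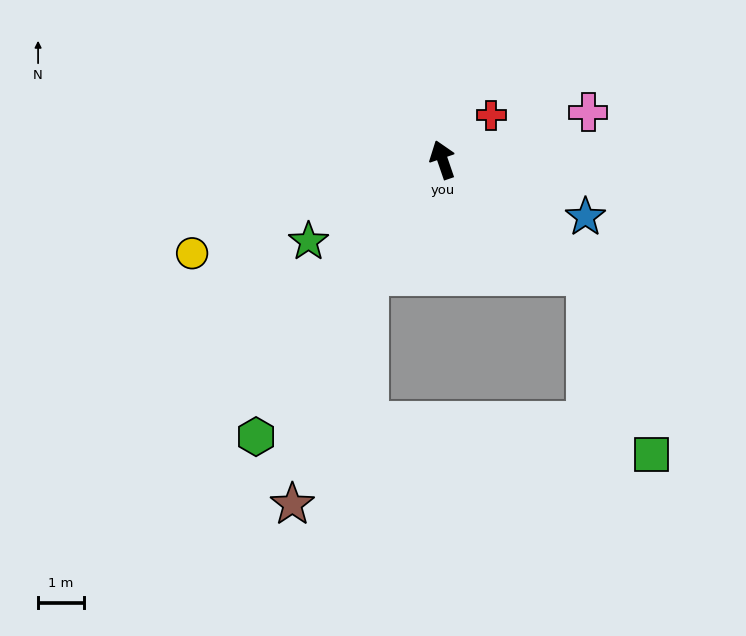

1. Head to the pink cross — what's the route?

turn right 91°, forward 3.3 m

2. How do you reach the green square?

blocked — turn right 148°, forward 4.0 m, then turn right 31°, forward 4.1 m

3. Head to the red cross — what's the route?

turn right 67°, forward 1.4 m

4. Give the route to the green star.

turn left 102°, forward 3.4 m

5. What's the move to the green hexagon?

turn left 127°, forward 7.3 m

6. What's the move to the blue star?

turn right 131°, forward 3.4 m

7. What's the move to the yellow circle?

turn left 92°, forward 5.8 m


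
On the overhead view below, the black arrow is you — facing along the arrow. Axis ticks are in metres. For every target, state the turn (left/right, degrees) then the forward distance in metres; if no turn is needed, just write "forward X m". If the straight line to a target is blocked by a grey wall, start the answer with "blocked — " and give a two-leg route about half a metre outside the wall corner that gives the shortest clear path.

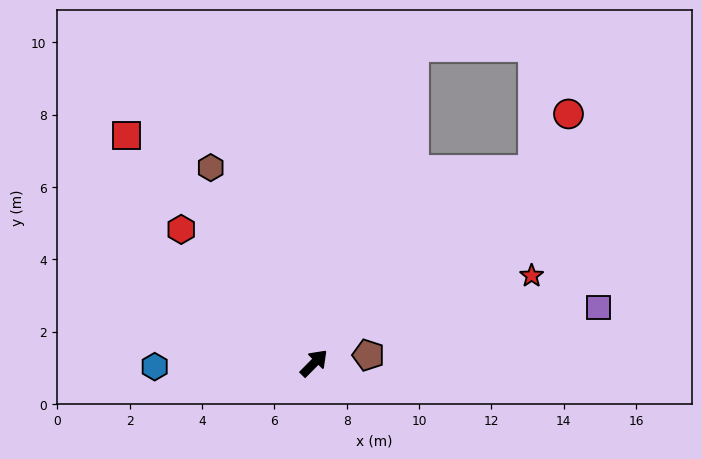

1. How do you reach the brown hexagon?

turn left 73°, forward 6.1 m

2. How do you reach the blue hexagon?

turn left 136°, forward 4.4 m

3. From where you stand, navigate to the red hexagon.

turn left 90°, forward 5.2 m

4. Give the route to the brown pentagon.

turn right 37°, forward 1.5 m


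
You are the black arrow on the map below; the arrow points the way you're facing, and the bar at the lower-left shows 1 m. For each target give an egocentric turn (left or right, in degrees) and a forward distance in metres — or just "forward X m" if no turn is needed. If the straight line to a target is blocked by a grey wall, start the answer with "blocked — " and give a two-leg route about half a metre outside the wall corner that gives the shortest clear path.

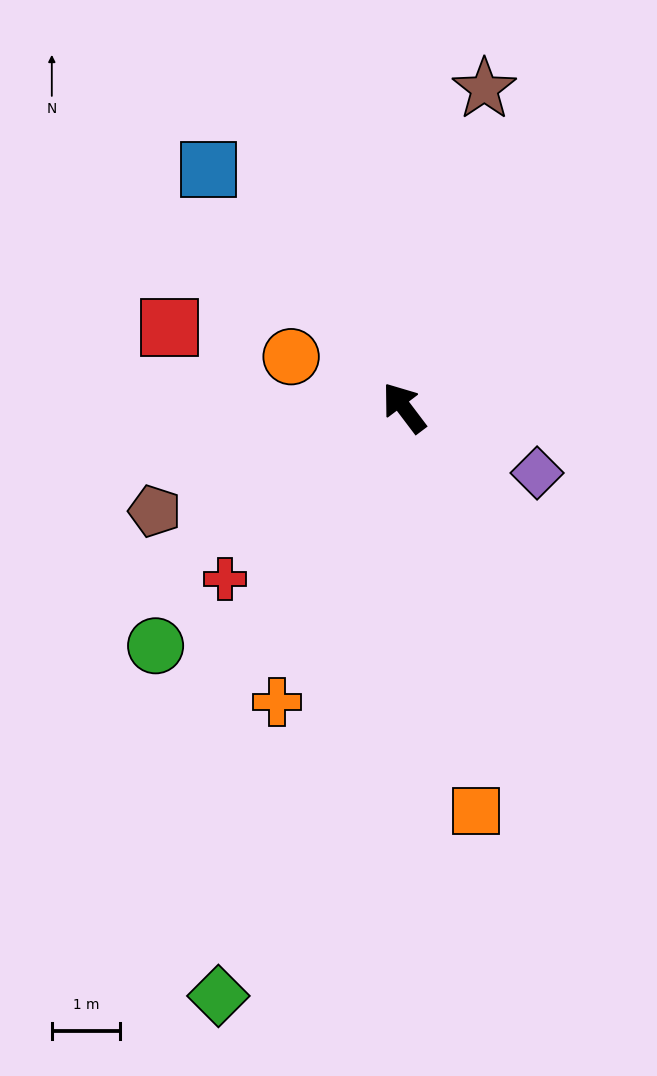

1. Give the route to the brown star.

turn right 51°, forward 4.8 m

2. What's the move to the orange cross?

turn left 120°, forward 4.7 m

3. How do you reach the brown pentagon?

turn left 75°, forward 4.0 m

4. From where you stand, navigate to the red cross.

turn left 97°, forward 3.6 m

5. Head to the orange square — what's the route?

turn left 153°, forward 6.0 m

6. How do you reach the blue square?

turn left 2°, forward 4.5 m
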